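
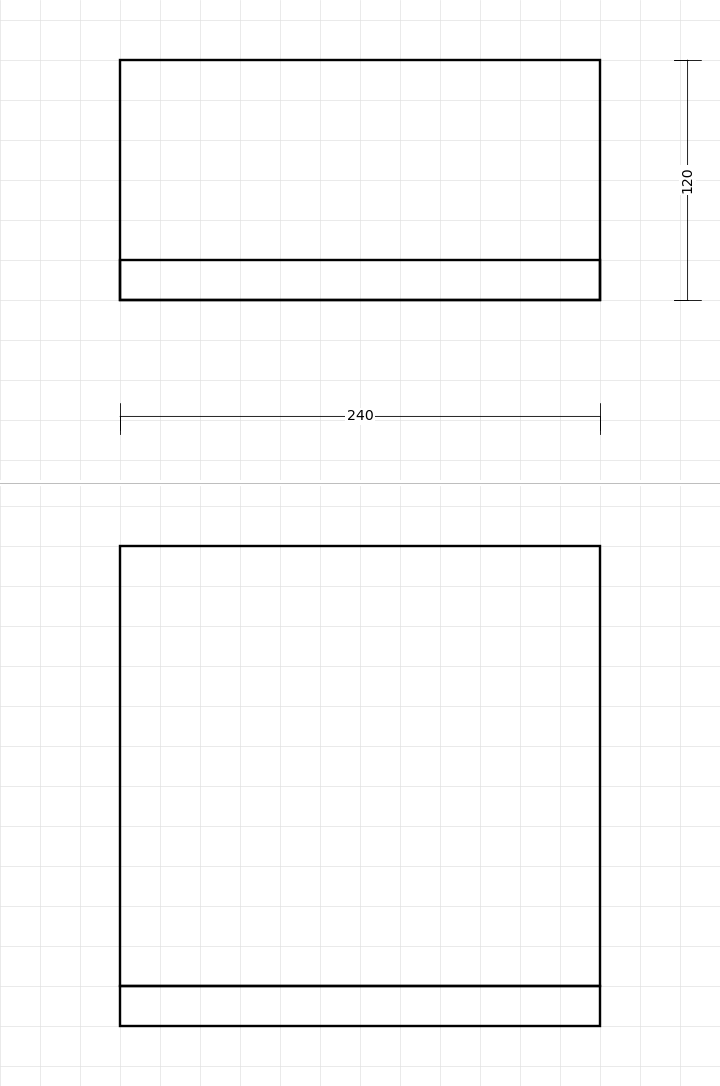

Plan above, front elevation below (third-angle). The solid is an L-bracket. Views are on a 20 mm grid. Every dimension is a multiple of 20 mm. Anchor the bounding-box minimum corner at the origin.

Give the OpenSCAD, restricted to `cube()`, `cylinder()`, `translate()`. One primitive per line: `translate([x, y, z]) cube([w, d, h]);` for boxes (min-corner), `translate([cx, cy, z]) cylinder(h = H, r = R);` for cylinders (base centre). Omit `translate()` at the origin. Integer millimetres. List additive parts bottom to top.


cube([240, 120, 20]);
translate([0, 0, 20]) cube([240, 20, 220]);


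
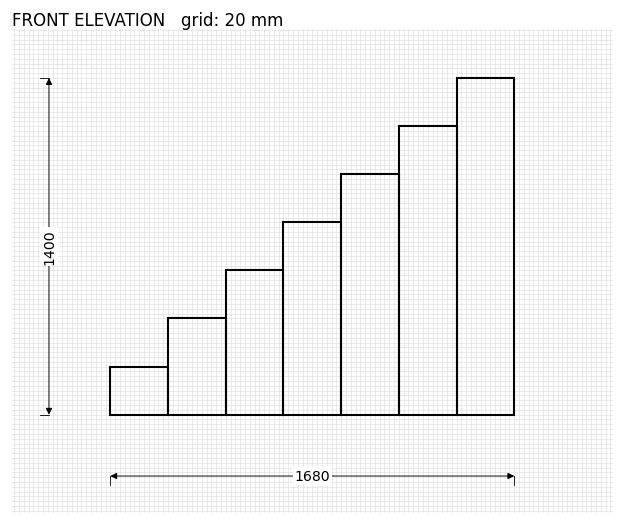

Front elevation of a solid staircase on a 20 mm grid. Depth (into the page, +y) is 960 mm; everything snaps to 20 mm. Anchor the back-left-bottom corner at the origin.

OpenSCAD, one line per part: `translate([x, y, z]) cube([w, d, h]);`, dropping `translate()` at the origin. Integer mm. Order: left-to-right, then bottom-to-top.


cube([240, 960, 200]);
translate([240, 0, 0]) cube([240, 960, 400]);
translate([480, 0, 0]) cube([240, 960, 600]);
translate([720, 0, 0]) cube([240, 960, 800]);
translate([960, 0, 0]) cube([240, 960, 1000]);
translate([1200, 0, 0]) cube([240, 960, 1200]);
translate([1440, 0, 0]) cube([240, 960, 1400]);


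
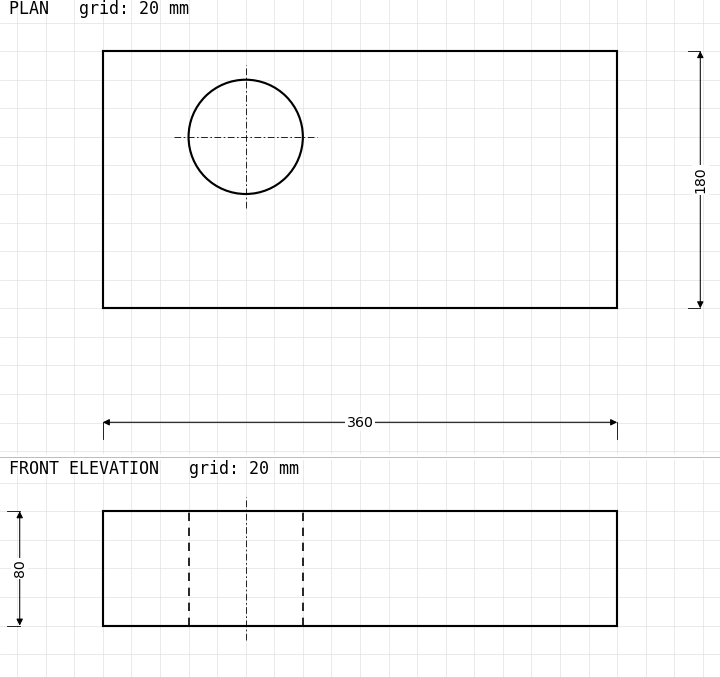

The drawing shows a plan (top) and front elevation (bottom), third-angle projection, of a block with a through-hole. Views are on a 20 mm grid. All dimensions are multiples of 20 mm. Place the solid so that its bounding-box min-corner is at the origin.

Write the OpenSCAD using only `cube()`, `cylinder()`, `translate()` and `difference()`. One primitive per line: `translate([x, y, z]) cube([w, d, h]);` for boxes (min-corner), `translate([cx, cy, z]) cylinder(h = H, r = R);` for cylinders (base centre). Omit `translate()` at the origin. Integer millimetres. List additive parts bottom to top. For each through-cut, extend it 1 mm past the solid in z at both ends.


difference() {
  cube([360, 180, 80]);
  translate([100, 120, -1]) cylinder(h = 82, r = 40);
}


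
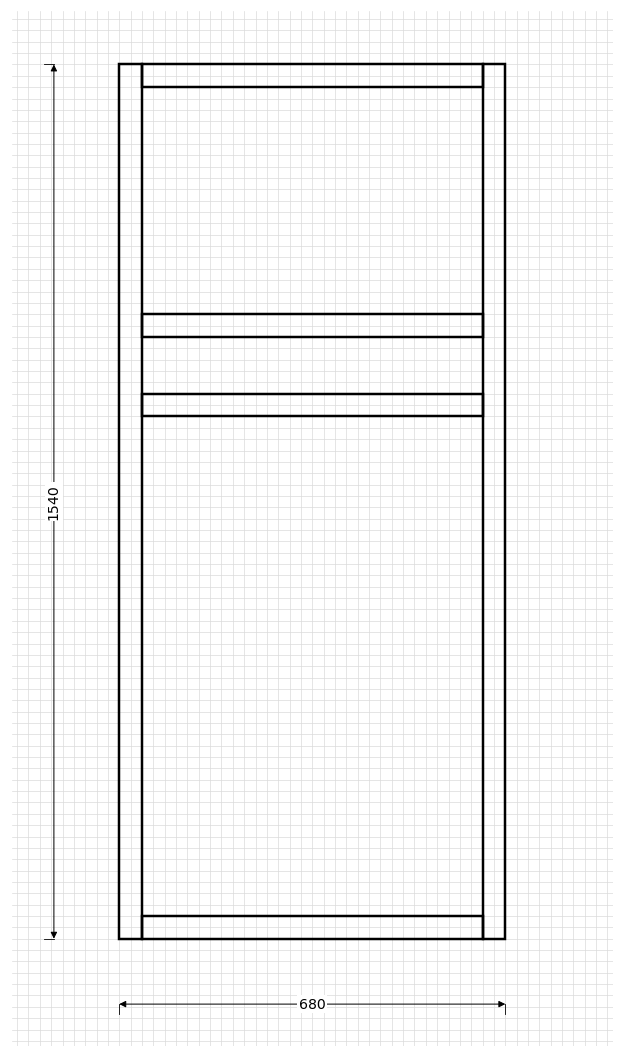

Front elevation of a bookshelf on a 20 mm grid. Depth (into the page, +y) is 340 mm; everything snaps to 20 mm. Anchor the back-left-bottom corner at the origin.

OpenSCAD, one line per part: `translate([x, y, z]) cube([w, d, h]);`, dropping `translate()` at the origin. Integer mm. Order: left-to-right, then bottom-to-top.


cube([40, 340, 1540]);
translate([40, 0, 0]) cube([600, 340, 40]);
translate([40, 0, 920]) cube([600, 340, 40]);
translate([40, 0, 1060]) cube([600, 340, 40]);
translate([40, 0, 1500]) cube([600, 340, 40]);
translate([640, 0, 0]) cube([40, 340, 1540]);


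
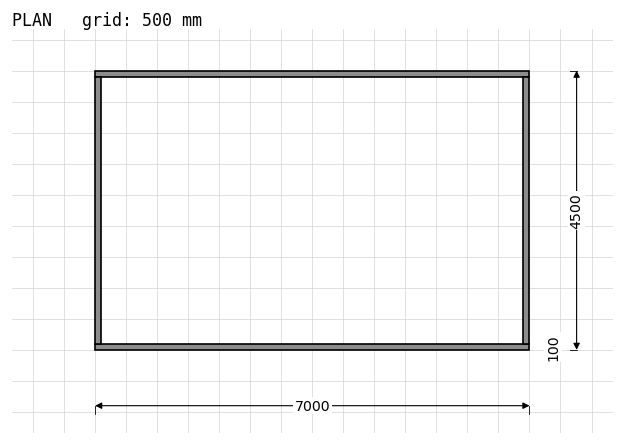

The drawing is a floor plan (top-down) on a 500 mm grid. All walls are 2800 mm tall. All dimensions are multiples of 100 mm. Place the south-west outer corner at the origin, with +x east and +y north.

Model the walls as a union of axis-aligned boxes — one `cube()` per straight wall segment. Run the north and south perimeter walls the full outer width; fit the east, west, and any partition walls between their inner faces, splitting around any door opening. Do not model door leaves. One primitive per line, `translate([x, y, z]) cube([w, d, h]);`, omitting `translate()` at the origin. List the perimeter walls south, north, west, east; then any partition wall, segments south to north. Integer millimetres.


cube([7000, 100, 2800]);
translate([0, 4400, 0]) cube([7000, 100, 2800]);
translate([0, 100, 0]) cube([100, 4300, 2800]);
translate([6900, 100, 0]) cube([100, 4300, 2800]);


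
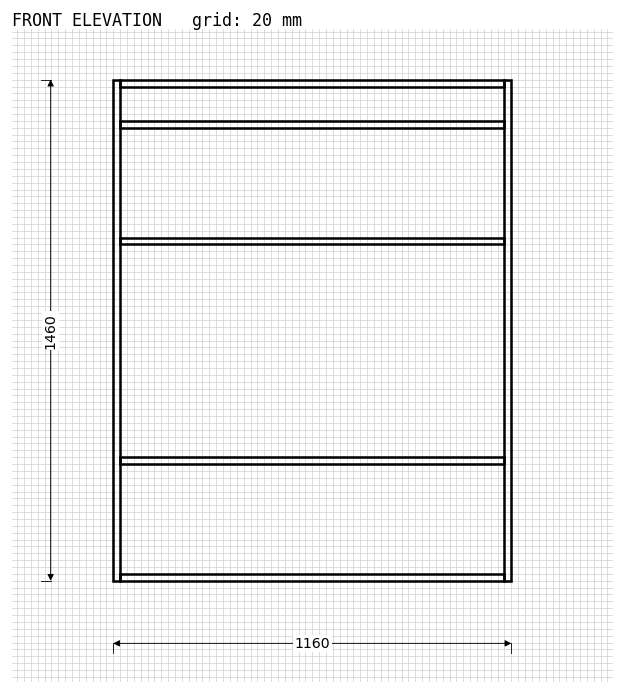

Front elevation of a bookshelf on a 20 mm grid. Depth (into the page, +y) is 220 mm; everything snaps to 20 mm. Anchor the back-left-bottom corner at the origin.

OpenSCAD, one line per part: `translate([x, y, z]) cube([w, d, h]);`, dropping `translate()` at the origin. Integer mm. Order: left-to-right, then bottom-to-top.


cube([20, 220, 1460]);
translate([20, 0, 0]) cube([1120, 220, 20]);
translate([20, 0, 340]) cube([1120, 220, 20]);
translate([20, 0, 980]) cube([1120, 220, 20]);
translate([20, 0, 1320]) cube([1120, 220, 20]);
translate([20, 0, 1440]) cube([1120, 220, 20]);
translate([1140, 0, 0]) cube([20, 220, 1460]);


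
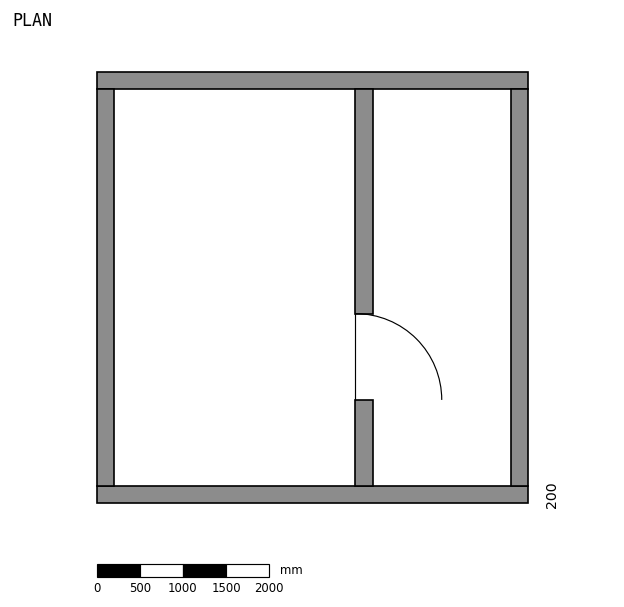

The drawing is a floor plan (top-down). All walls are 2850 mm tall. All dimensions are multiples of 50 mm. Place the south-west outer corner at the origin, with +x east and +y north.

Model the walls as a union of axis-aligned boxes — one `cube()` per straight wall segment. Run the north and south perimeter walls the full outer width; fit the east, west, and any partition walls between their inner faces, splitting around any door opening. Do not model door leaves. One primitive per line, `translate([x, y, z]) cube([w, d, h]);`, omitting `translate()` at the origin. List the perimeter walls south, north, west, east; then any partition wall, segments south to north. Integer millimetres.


cube([5000, 200, 2850]);
translate([0, 4800, 0]) cube([5000, 200, 2850]);
translate([0, 200, 0]) cube([200, 4600, 2850]);
translate([4800, 200, 0]) cube([200, 4600, 2850]);
translate([3000, 200, 0]) cube([200, 1000, 2850]);
translate([3000, 2200, 0]) cube([200, 2600, 2850]);


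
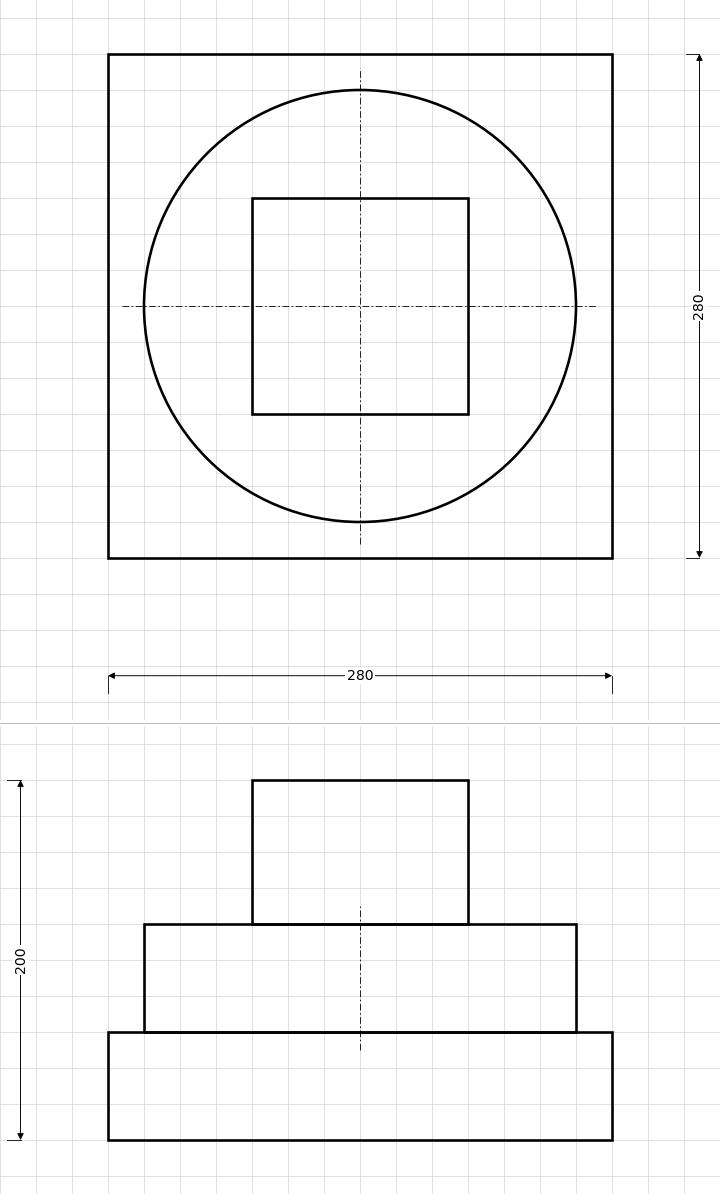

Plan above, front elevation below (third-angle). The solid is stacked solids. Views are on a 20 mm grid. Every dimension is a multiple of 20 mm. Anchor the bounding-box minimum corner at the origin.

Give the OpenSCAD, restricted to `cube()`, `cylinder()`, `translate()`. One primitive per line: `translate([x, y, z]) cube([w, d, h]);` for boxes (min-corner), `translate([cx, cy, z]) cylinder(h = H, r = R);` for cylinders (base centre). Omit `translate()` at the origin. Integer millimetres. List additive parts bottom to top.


cube([280, 280, 60]);
translate([140, 140, 60]) cylinder(h = 60, r = 120);
translate([80, 80, 120]) cube([120, 120, 80]);


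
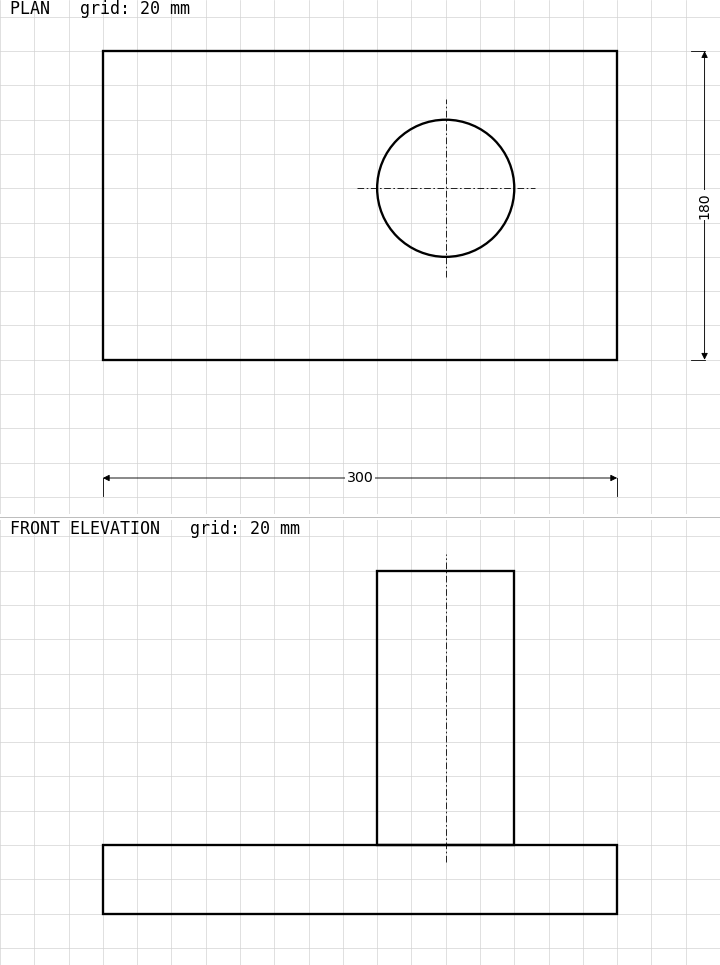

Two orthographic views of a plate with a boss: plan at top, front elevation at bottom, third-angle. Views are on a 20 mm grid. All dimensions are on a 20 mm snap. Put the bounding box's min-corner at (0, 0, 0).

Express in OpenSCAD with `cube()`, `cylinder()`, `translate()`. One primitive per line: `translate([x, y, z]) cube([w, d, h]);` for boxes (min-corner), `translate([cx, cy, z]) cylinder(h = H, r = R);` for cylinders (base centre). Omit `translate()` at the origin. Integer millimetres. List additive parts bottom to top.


cube([300, 180, 40]);
translate([200, 100, 40]) cylinder(h = 160, r = 40);


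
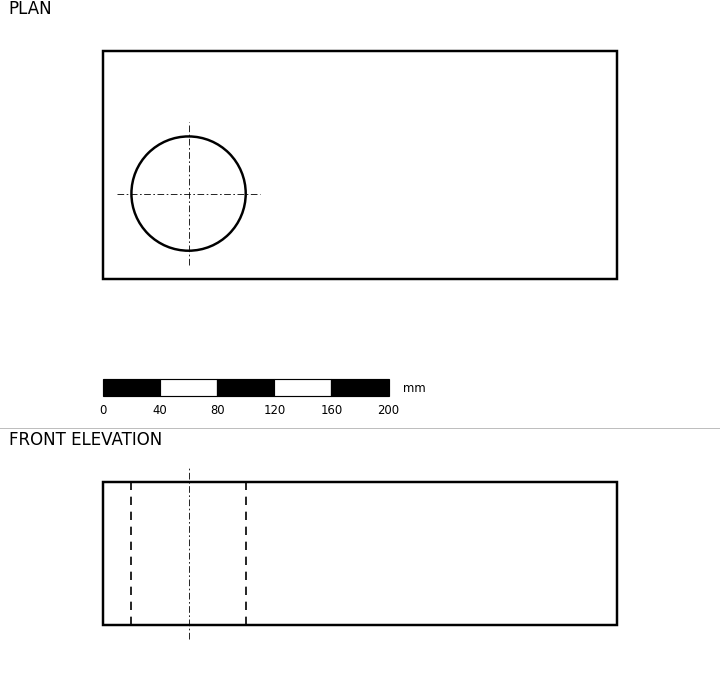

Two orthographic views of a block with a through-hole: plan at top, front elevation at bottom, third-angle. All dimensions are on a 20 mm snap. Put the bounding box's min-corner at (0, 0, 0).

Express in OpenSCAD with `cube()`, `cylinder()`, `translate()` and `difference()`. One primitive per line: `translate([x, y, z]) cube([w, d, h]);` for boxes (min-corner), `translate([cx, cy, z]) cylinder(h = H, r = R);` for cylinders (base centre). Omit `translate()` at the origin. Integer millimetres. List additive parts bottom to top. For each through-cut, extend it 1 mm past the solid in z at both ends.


difference() {
  cube([360, 160, 100]);
  translate([60, 60, -1]) cylinder(h = 102, r = 40);
}


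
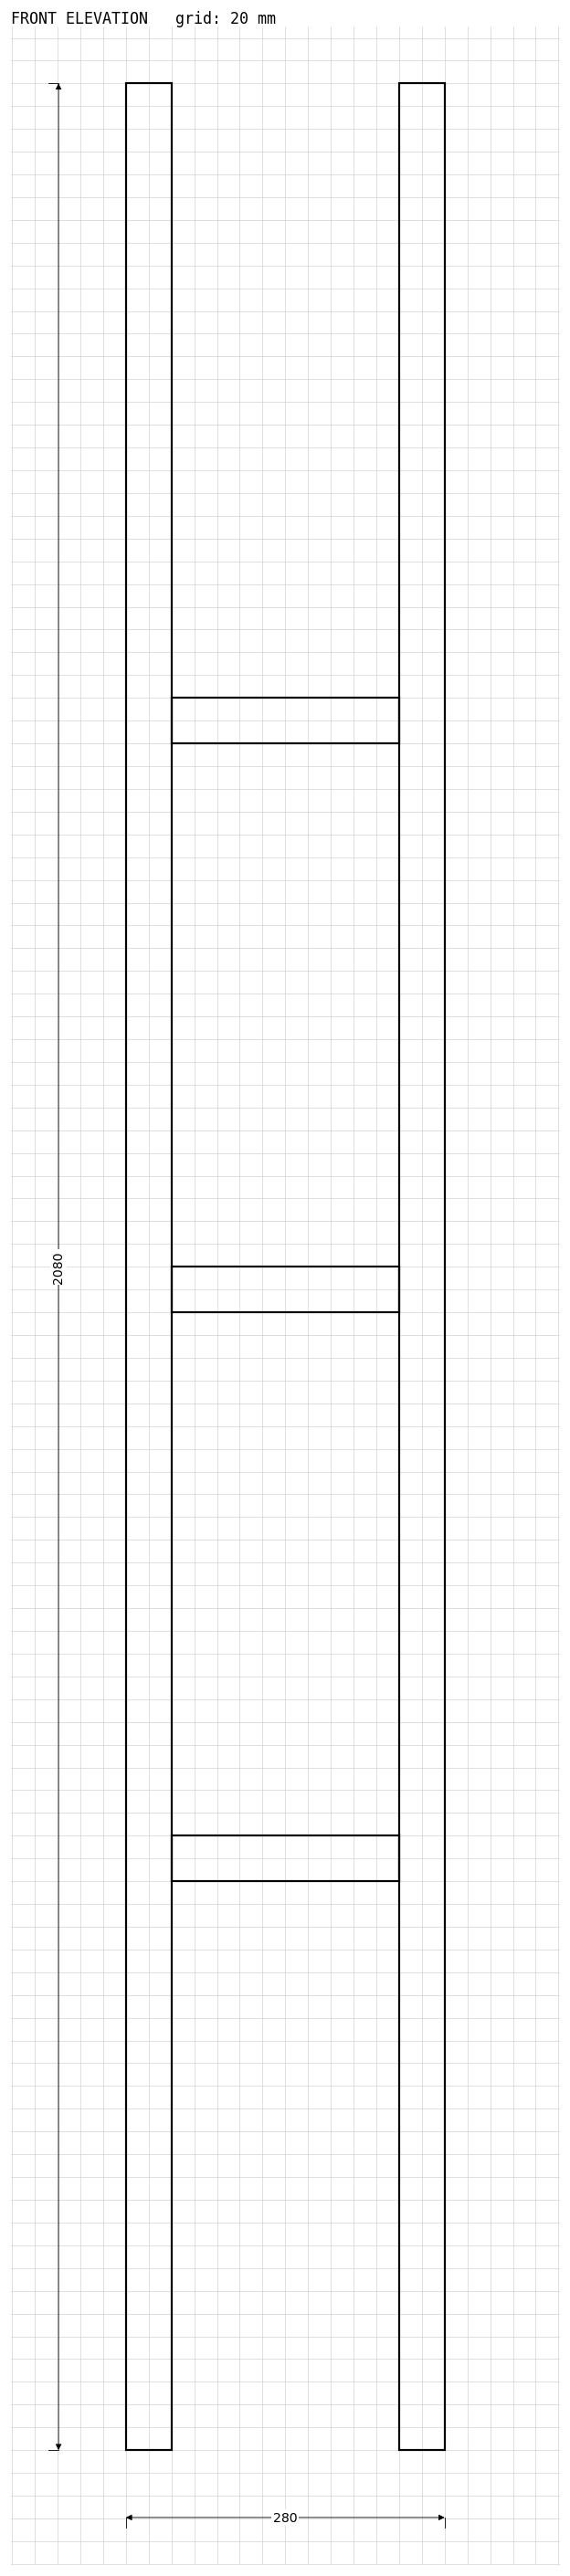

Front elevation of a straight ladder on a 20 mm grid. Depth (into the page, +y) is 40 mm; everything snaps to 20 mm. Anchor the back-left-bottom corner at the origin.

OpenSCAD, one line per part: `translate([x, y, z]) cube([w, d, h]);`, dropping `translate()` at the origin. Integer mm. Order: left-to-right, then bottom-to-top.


cube([40, 40, 2080]);
translate([40, 0, 500]) cube([200, 40, 40]);
translate([40, 0, 1000]) cube([200, 40, 40]);
translate([40, 0, 1500]) cube([200, 40, 40]);
translate([240, 0, 0]) cube([40, 40, 2080]);


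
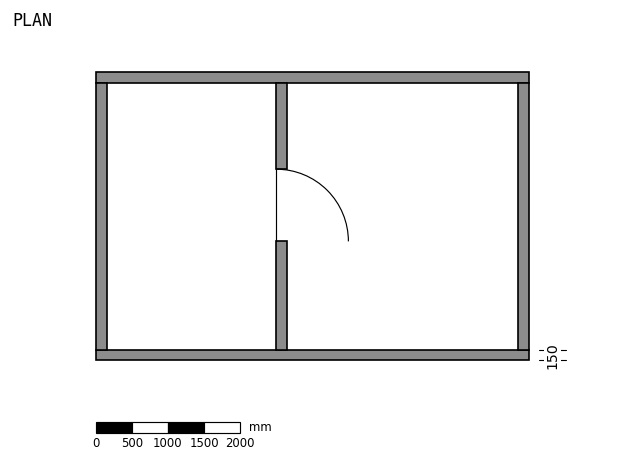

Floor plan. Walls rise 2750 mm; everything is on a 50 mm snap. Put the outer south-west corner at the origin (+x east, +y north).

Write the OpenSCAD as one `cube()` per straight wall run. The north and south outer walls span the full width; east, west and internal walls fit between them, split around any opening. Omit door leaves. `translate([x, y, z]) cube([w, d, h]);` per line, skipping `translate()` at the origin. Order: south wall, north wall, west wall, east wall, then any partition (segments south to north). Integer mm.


cube([6000, 150, 2750]);
translate([0, 3850, 0]) cube([6000, 150, 2750]);
translate([0, 150, 0]) cube([150, 3700, 2750]);
translate([5850, 150, 0]) cube([150, 3700, 2750]);
translate([2500, 150, 0]) cube([150, 1500, 2750]);
translate([2500, 2650, 0]) cube([150, 1200, 2750]);


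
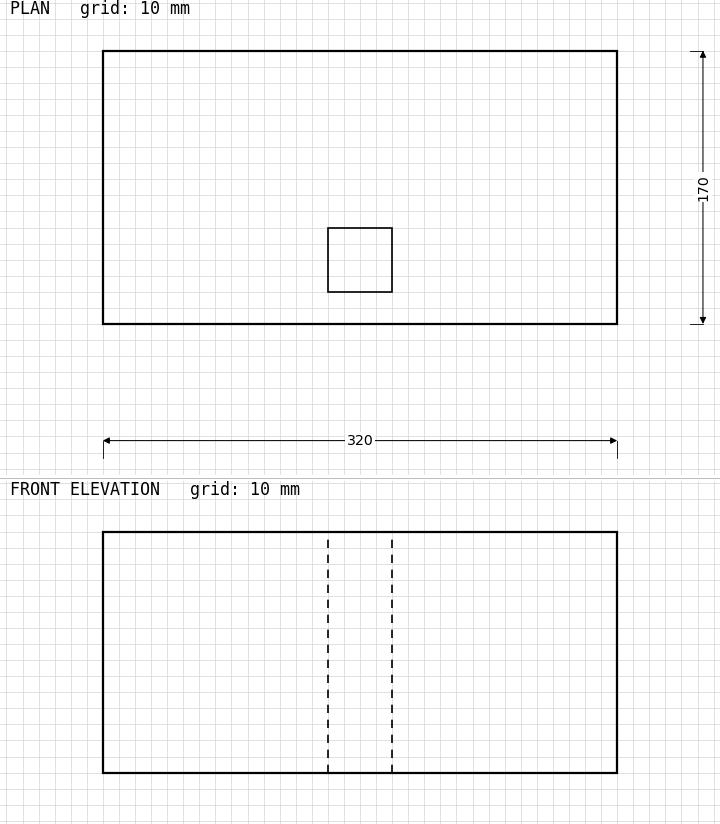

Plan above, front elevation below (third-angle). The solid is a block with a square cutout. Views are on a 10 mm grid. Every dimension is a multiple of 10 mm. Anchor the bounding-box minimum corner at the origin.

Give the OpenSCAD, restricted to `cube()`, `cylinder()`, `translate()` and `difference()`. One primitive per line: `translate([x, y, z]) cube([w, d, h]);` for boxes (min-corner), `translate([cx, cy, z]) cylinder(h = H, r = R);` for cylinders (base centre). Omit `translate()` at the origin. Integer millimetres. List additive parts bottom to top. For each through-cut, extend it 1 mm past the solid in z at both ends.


difference() {
  cube([320, 170, 150]);
  translate([140, 20, -1]) cube([40, 40, 152]);
}


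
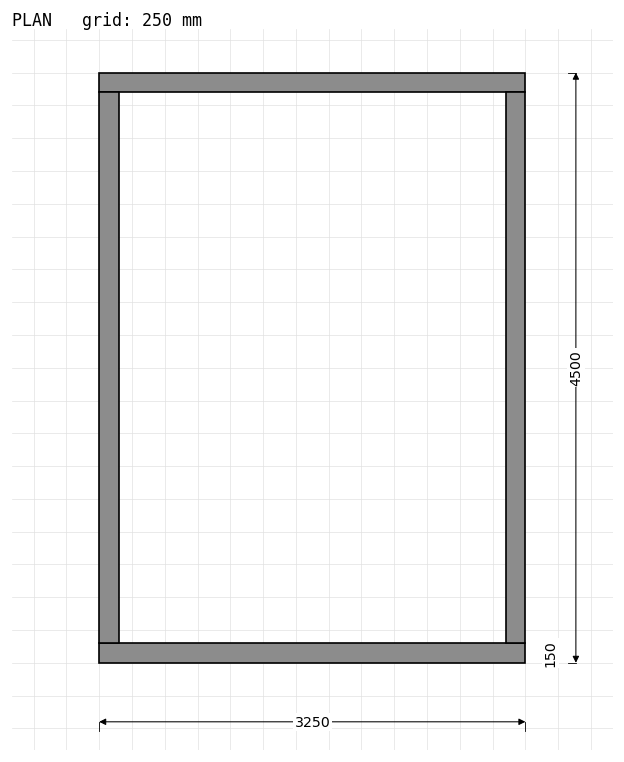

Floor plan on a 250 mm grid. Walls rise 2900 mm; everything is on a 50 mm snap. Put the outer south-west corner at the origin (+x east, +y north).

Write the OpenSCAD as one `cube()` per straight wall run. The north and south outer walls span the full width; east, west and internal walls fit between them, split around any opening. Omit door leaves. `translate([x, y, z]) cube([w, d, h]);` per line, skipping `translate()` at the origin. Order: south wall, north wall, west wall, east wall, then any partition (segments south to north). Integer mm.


cube([3250, 150, 2900]);
translate([0, 4350, 0]) cube([3250, 150, 2900]);
translate([0, 150, 0]) cube([150, 4200, 2900]);
translate([3100, 150, 0]) cube([150, 4200, 2900]);


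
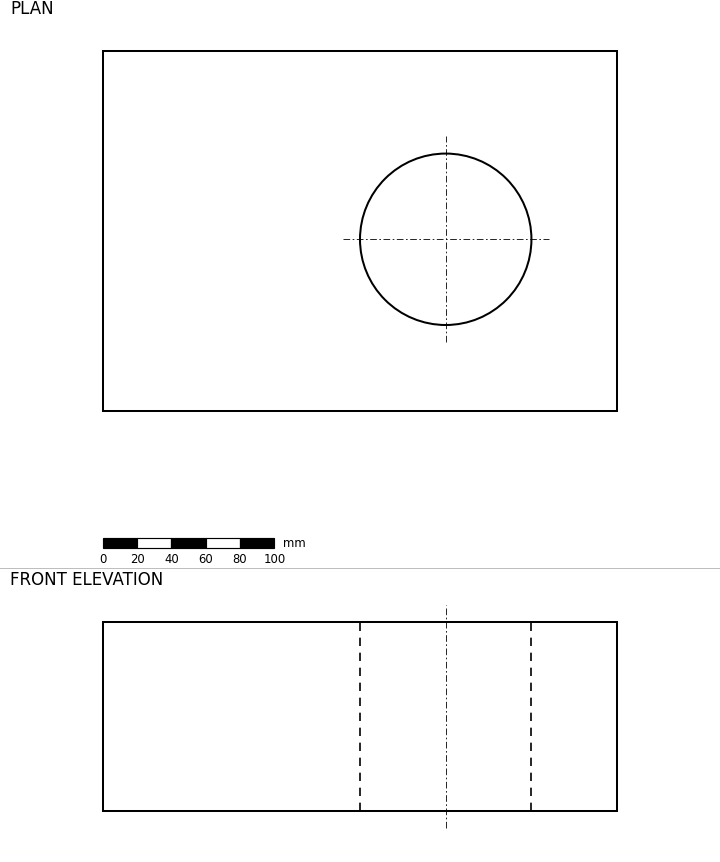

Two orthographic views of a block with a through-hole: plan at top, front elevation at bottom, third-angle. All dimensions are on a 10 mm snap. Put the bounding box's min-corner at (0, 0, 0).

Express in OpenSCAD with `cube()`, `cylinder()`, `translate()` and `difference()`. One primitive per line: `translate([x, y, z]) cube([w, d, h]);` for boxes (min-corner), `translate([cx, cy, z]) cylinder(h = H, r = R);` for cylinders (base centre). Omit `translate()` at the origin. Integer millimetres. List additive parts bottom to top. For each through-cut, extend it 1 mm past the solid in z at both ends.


difference() {
  cube([300, 210, 110]);
  translate([200, 100, -1]) cylinder(h = 112, r = 50);
}


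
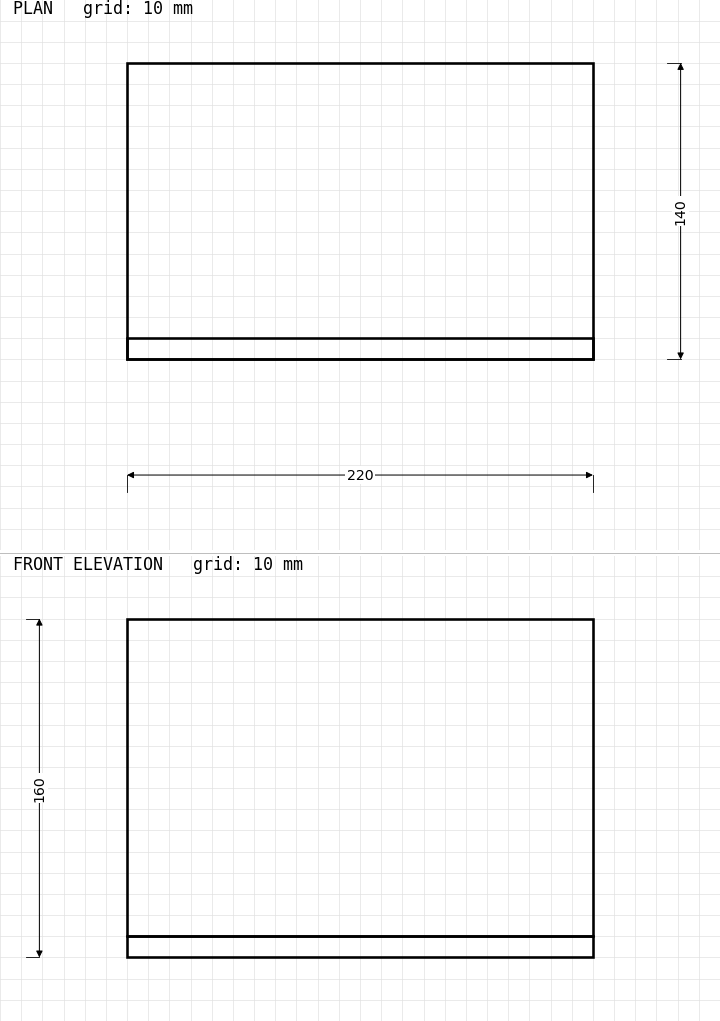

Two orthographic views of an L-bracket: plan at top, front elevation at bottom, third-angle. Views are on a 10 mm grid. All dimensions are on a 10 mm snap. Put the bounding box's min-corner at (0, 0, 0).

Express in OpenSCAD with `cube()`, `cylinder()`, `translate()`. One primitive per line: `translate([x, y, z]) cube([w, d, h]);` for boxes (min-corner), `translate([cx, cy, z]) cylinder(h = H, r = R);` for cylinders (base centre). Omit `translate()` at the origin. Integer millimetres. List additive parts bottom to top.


cube([220, 140, 10]);
translate([0, 0, 10]) cube([220, 10, 150]);


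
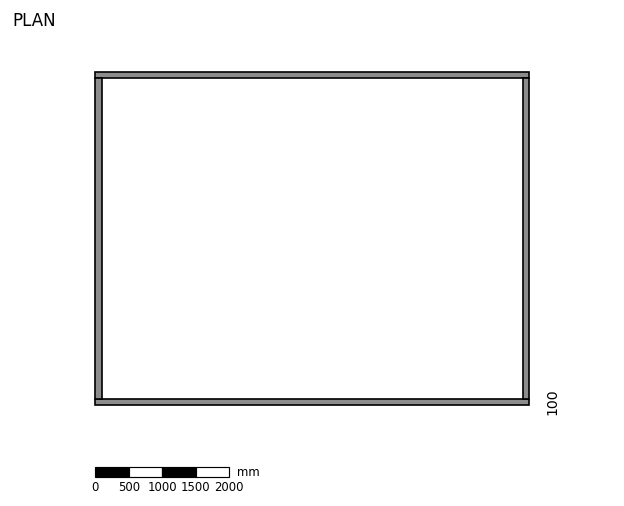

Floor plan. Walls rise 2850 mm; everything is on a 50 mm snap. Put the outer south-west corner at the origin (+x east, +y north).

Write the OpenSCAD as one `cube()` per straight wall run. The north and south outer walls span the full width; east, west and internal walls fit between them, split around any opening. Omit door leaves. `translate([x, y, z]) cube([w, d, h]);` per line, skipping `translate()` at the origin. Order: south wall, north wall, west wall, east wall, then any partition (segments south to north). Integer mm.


cube([6500, 100, 2850]);
translate([0, 4900, 0]) cube([6500, 100, 2850]);
translate([0, 100, 0]) cube([100, 4800, 2850]);
translate([6400, 100, 0]) cube([100, 4800, 2850]);


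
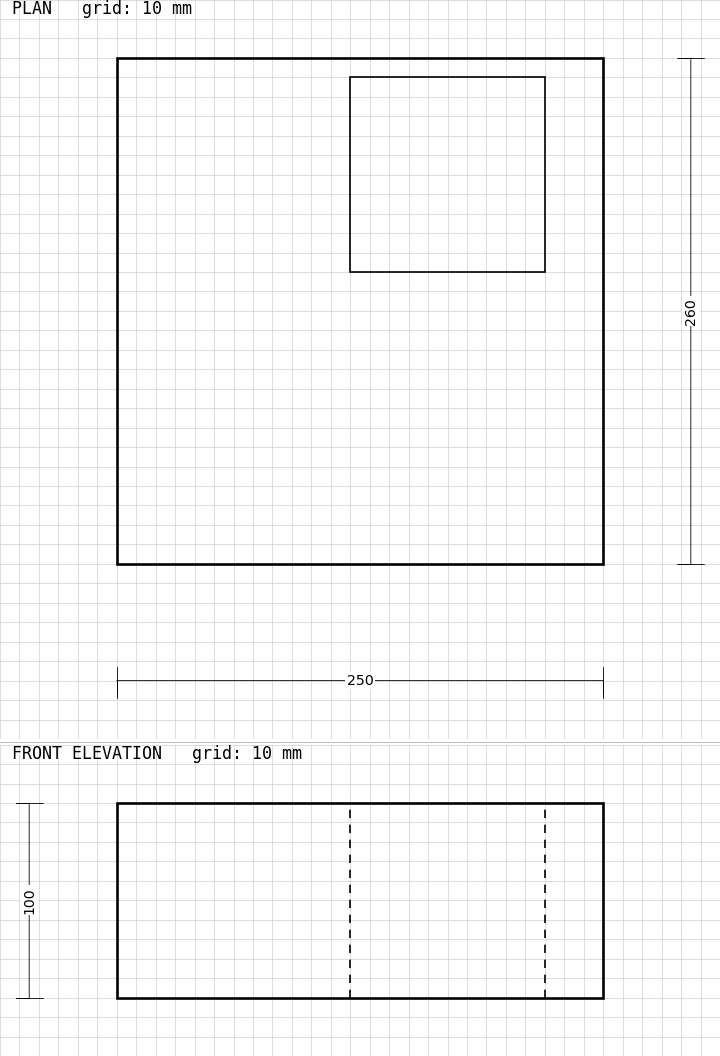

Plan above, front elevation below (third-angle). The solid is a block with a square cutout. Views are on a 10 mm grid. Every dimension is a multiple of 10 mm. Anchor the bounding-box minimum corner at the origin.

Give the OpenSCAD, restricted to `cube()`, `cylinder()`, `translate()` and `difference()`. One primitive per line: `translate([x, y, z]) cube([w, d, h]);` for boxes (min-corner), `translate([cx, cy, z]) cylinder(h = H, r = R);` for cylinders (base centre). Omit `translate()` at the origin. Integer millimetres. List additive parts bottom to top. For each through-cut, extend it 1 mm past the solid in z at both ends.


difference() {
  cube([250, 260, 100]);
  translate([120, 150, -1]) cube([100, 100, 102]);
}


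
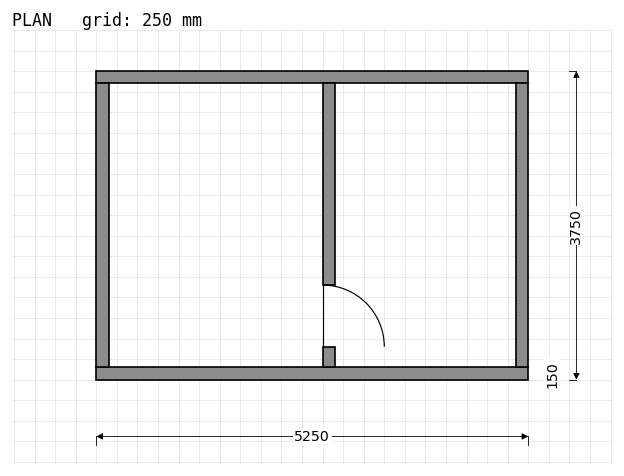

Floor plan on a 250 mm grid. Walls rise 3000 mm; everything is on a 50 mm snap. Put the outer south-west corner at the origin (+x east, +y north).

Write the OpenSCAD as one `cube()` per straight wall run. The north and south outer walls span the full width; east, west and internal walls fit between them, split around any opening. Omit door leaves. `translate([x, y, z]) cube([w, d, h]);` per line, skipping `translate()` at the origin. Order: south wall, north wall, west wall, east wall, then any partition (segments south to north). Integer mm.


cube([5250, 150, 3000]);
translate([0, 3600, 0]) cube([5250, 150, 3000]);
translate([0, 150, 0]) cube([150, 3450, 3000]);
translate([5100, 150, 0]) cube([150, 3450, 3000]);
translate([2750, 150, 0]) cube([150, 250, 3000]);
translate([2750, 1150, 0]) cube([150, 2450, 3000]);


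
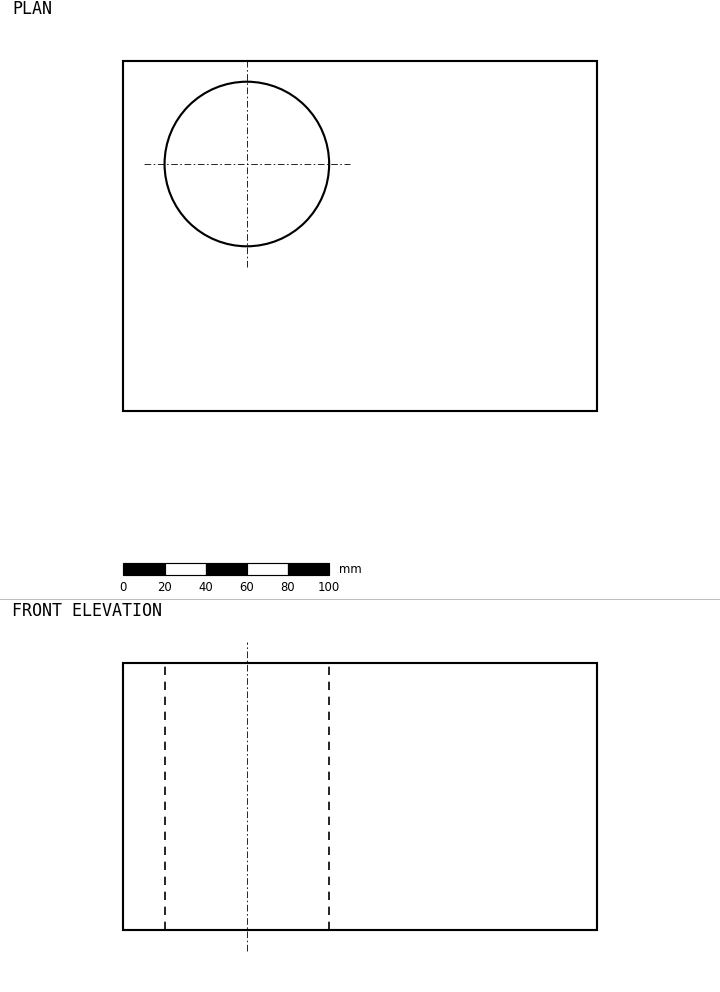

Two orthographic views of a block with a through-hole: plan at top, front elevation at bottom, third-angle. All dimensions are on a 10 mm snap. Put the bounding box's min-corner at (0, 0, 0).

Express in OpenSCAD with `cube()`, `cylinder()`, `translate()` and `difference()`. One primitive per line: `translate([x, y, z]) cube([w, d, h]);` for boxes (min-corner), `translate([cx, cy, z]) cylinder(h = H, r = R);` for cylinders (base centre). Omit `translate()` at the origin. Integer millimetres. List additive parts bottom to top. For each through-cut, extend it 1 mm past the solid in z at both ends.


difference() {
  cube([230, 170, 130]);
  translate([60, 120, -1]) cylinder(h = 132, r = 40);
}


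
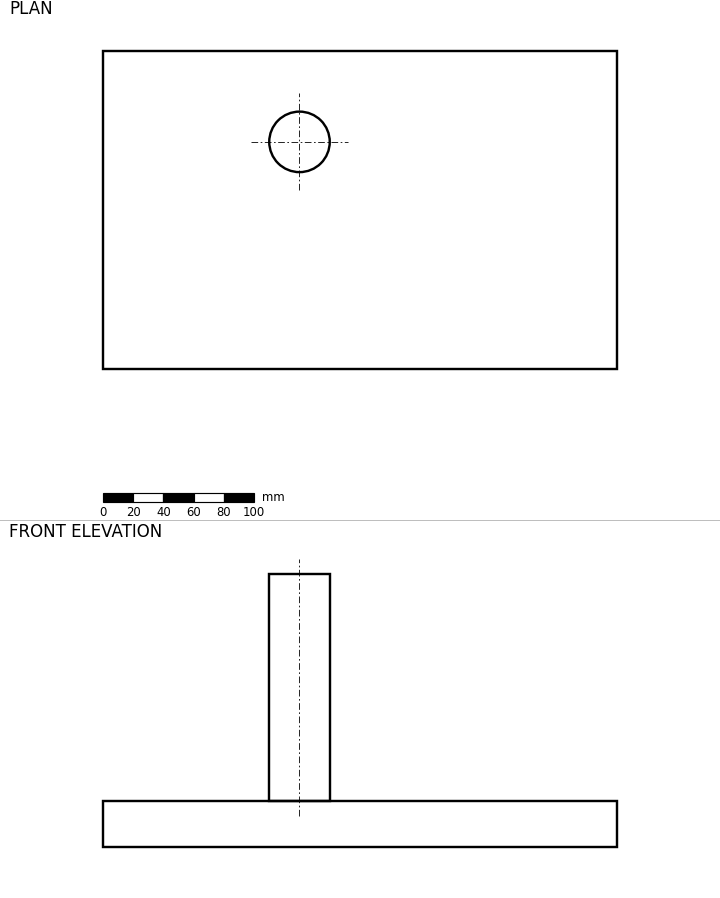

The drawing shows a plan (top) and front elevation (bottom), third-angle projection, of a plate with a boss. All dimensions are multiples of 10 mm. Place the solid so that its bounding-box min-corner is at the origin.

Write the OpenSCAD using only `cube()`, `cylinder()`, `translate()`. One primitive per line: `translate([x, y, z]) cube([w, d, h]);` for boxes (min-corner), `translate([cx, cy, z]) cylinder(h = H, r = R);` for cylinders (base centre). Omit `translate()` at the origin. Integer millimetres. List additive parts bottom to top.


cube([340, 210, 30]);
translate([130, 150, 30]) cylinder(h = 150, r = 20);


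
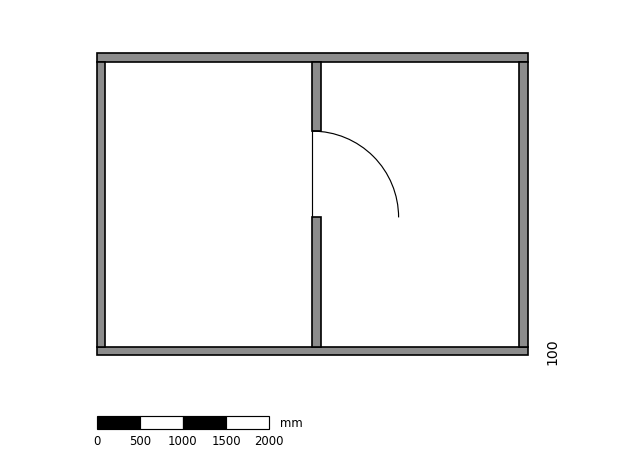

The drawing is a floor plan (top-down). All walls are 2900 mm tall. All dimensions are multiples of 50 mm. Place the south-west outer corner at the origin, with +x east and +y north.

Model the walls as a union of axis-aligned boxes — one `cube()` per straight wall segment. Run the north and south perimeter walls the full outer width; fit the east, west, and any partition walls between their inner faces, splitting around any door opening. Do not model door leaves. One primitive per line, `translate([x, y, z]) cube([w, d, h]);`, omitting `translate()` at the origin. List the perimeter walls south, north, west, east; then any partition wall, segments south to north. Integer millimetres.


cube([5000, 100, 2900]);
translate([0, 3400, 0]) cube([5000, 100, 2900]);
translate([0, 100, 0]) cube([100, 3300, 2900]);
translate([4900, 100, 0]) cube([100, 3300, 2900]);
translate([2500, 100, 0]) cube([100, 1500, 2900]);
translate([2500, 2600, 0]) cube([100, 800, 2900]);


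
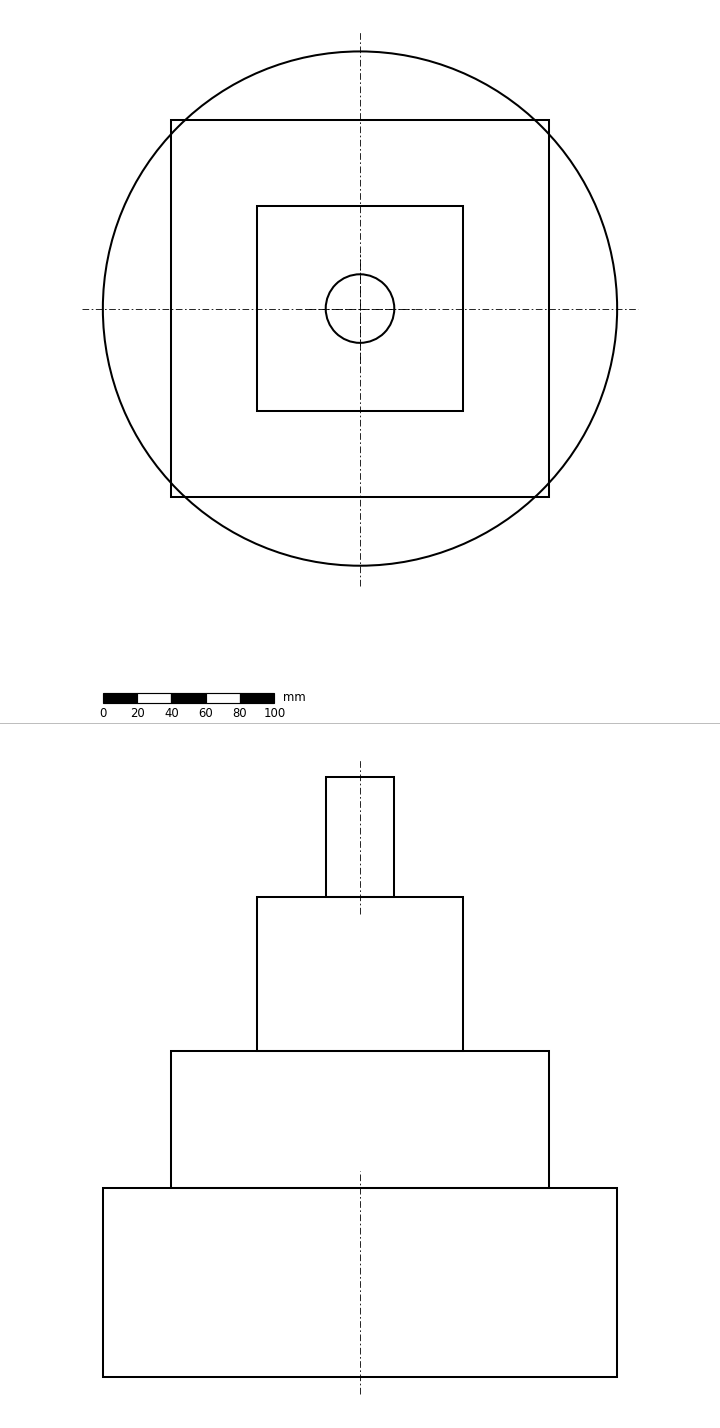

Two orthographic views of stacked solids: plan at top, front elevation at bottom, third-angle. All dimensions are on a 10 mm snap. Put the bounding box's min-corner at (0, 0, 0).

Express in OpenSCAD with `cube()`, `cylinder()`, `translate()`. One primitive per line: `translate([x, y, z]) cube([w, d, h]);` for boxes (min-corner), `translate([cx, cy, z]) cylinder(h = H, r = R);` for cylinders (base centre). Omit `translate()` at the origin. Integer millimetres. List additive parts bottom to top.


translate([150, 150, 0]) cylinder(h = 110, r = 150);
translate([40, 40, 110]) cube([220, 220, 80]);
translate([90, 90, 190]) cube([120, 120, 90]);
translate([150, 150, 280]) cylinder(h = 70, r = 20);


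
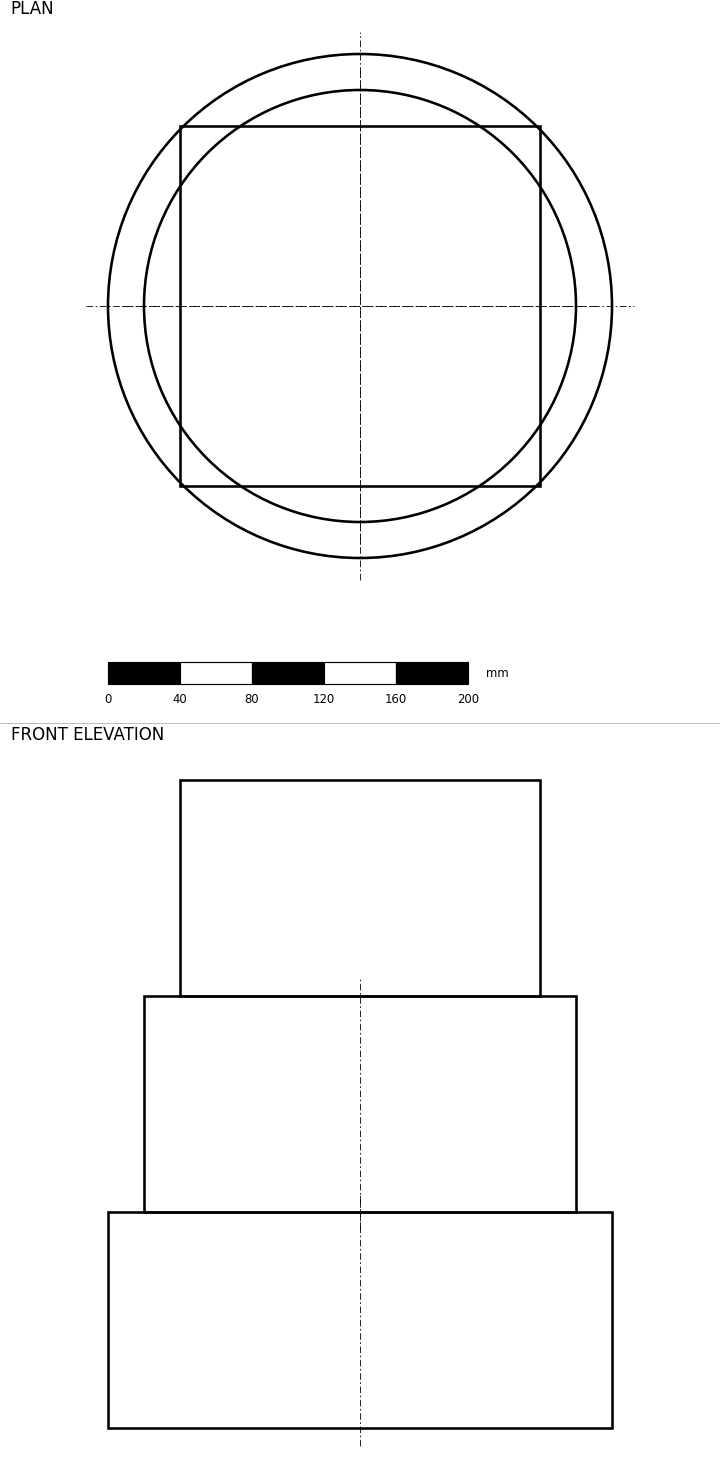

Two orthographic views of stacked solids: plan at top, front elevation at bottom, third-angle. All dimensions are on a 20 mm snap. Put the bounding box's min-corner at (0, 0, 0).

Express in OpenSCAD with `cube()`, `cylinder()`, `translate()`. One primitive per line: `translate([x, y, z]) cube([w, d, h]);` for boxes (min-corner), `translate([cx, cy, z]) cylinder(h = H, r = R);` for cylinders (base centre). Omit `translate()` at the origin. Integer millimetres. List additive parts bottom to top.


translate([140, 140, 0]) cylinder(h = 120, r = 140);
translate([140, 140, 120]) cylinder(h = 120, r = 120);
translate([40, 40, 240]) cube([200, 200, 120]);


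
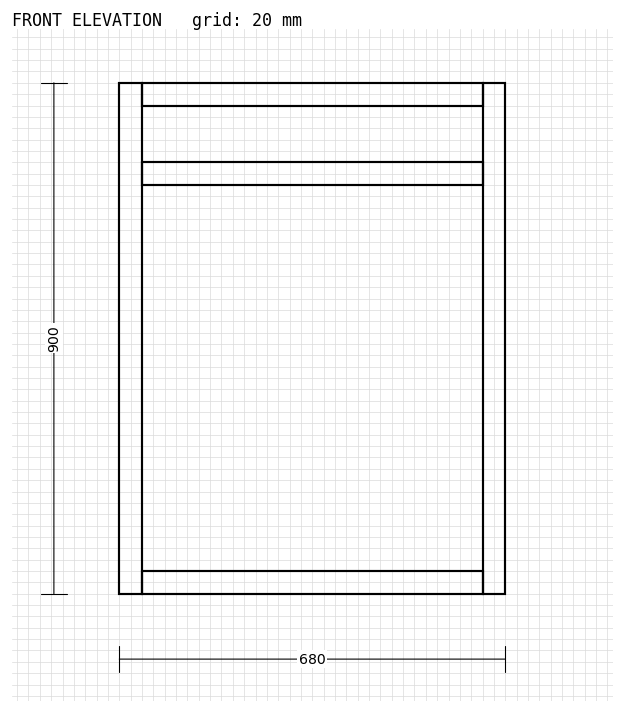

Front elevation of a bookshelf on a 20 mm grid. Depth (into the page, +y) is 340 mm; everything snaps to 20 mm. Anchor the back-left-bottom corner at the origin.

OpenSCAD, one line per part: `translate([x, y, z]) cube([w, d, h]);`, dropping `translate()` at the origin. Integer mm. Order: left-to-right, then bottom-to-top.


cube([40, 340, 900]);
translate([40, 0, 0]) cube([600, 340, 40]);
translate([40, 0, 720]) cube([600, 340, 40]);
translate([40, 0, 860]) cube([600, 340, 40]);
translate([640, 0, 0]) cube([40, 340, 900]);


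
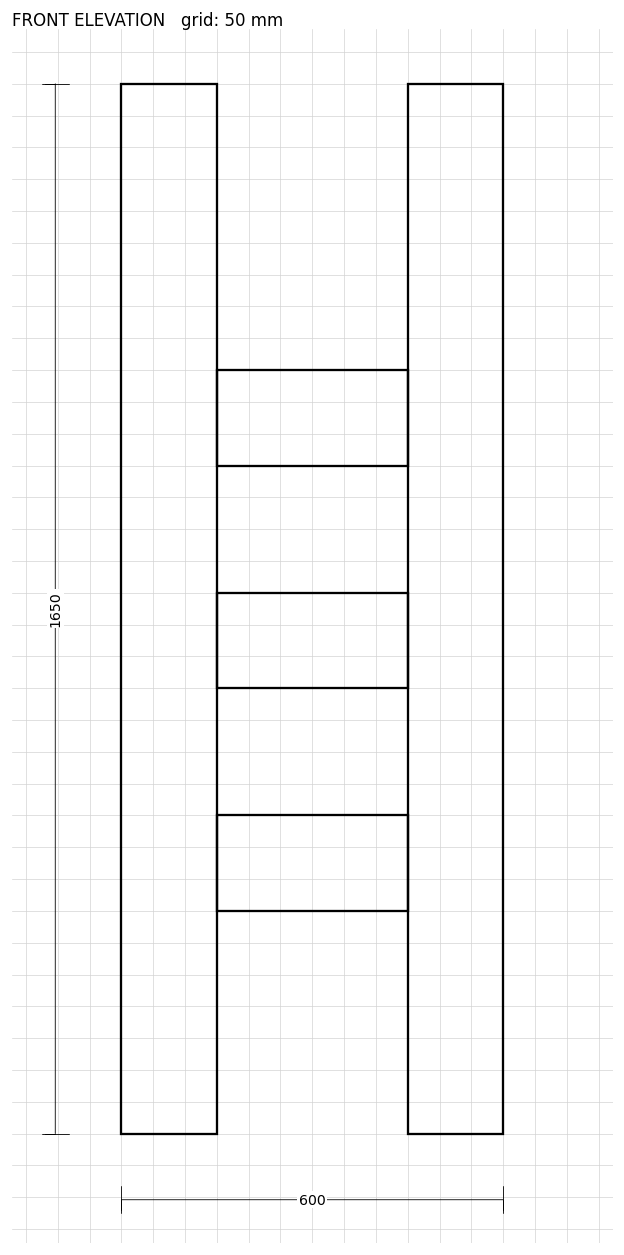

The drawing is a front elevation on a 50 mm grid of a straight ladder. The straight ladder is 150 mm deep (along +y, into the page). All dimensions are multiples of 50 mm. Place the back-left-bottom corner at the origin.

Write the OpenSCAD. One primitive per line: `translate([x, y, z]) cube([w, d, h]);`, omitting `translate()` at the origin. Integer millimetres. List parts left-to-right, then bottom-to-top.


cube([150, 150, 1650]);
translate([150, 0, 350]) cube([300, 150, 150]);
translate([150, 0, 700]) cube([300, 150, 150]);
translate([150, 0, 1050]) cube([300, 150, 150]);
translate([450, 0, 0]) cube([150, 150, 1650]);


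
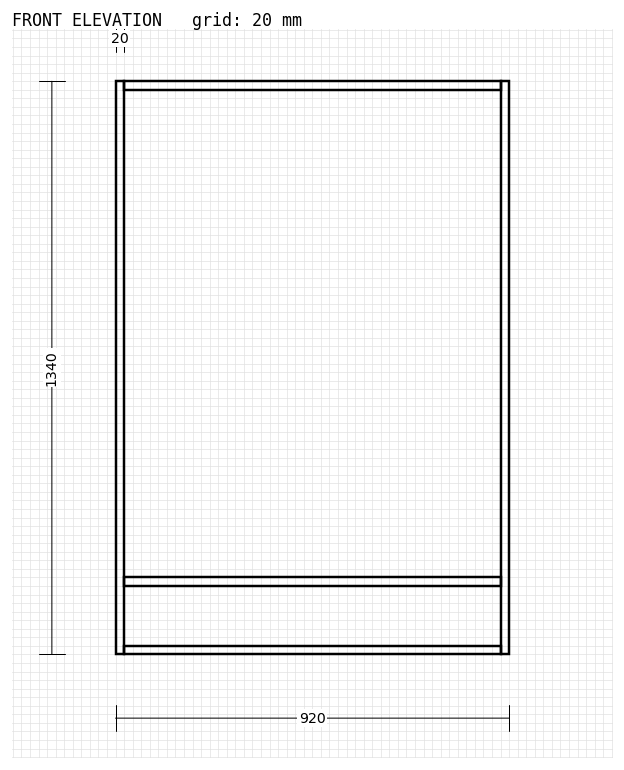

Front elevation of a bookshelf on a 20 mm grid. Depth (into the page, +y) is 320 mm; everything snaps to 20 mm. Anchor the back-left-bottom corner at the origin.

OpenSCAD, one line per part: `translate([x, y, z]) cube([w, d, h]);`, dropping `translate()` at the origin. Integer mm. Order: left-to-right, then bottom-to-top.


cube([20, 320, 1340]);
translate([20, 0, 0]) cube([880, 320, 20]);
translate([20, 0, 160]) cube([880, 320, 20]);
translate([20, 0, 1320]) cube([880, 320, 20]);
translate([900, 0, 0]) cube([20, 320, 1340]);


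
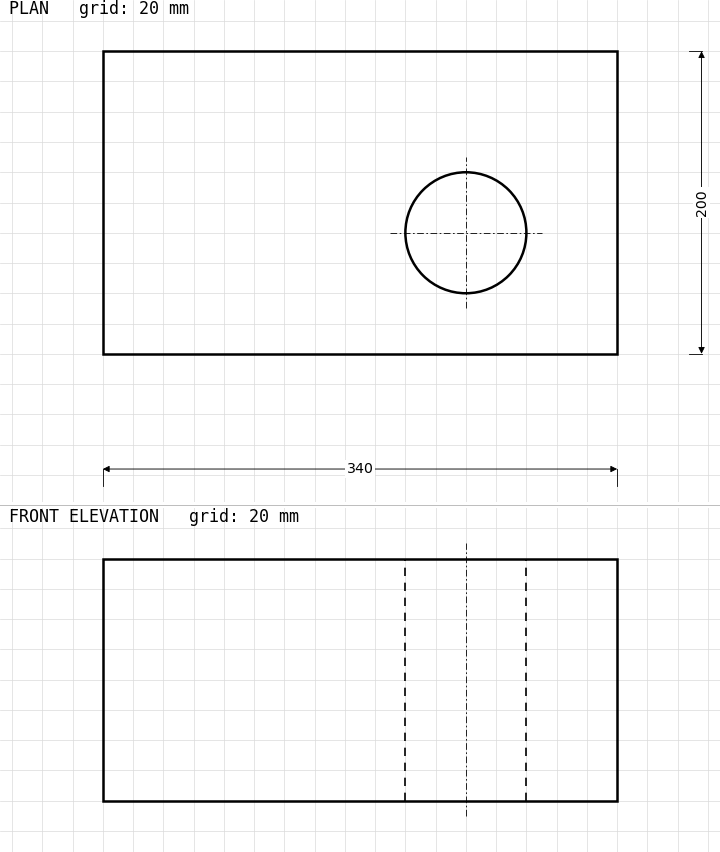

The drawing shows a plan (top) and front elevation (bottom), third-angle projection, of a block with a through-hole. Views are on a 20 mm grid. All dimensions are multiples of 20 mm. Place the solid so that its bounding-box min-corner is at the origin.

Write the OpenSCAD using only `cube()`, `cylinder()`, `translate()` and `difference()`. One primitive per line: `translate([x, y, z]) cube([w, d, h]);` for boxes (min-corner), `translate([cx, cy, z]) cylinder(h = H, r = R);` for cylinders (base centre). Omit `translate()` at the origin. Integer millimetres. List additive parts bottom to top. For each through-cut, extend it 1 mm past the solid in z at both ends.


difference() {
  cube([340, 200, 160]);
  translate([240, 80, -1]) cylinder(h = 162, r = 40);
}


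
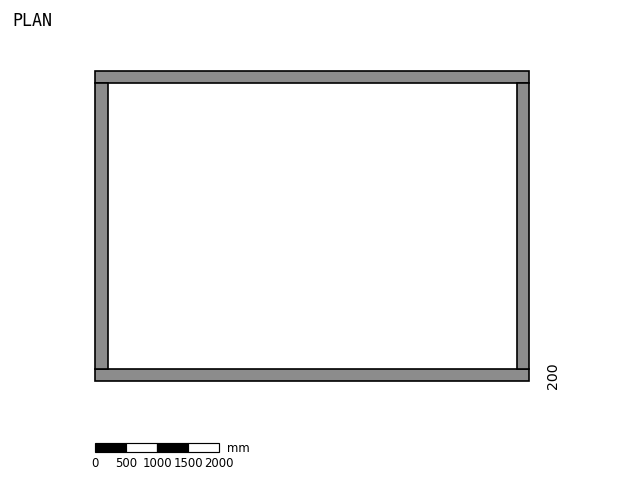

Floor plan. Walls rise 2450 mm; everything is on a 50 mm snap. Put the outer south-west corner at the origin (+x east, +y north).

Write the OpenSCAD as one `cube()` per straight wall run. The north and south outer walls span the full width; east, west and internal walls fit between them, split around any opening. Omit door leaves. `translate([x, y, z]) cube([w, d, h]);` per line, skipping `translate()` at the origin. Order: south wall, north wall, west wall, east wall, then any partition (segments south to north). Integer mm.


cube([7000, 200, 2450]);
translate([0, 4800, 0]) cube([7000, 200, 2450]);
translate([0, 200, 0]) cube([200, 4600, 2450]);
translate([6800, 200, 0]) cube([200, 4600, 2450]);


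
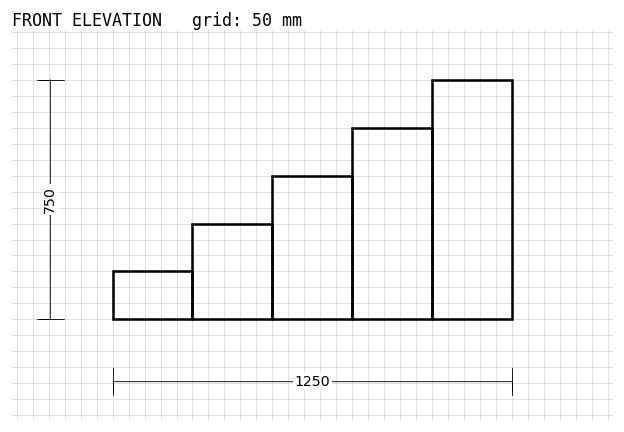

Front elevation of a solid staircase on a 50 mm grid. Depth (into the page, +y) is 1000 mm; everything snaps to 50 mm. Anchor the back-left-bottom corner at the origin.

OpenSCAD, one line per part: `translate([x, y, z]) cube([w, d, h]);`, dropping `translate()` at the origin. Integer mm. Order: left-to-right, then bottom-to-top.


cube([250, 1000, 150]);
translate([250, 0, 0]) cube([250, 1000, 300]);
translate([500, 0, 0]) cube([250, 1000, 450]);
translate([750, 0, 0]) cube([250, 1000, 600]);
translate([1000, 0, 0]) cube([250, 1000, 750]);


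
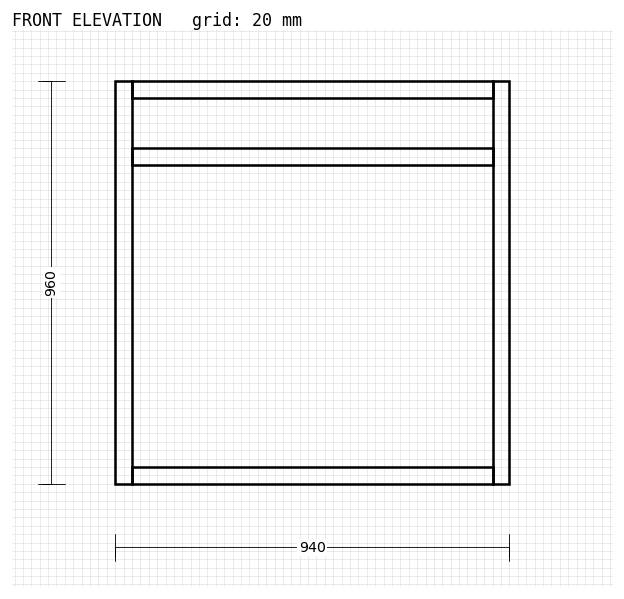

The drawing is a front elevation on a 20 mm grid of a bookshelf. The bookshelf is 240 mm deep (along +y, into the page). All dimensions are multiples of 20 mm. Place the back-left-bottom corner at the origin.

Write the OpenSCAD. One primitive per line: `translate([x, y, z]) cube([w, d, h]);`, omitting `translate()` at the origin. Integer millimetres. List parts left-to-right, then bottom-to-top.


cube([40, 240, 960]);
translate([40, 0, 0]) cube([860, 240, 40]);
translate([40, 0, 760]) cube([860, 240, 40]);
translate([40, 0, 920]) cube([860, 240, 40]);
translate([900, 0, 0]) cube([40, 240, 960]);


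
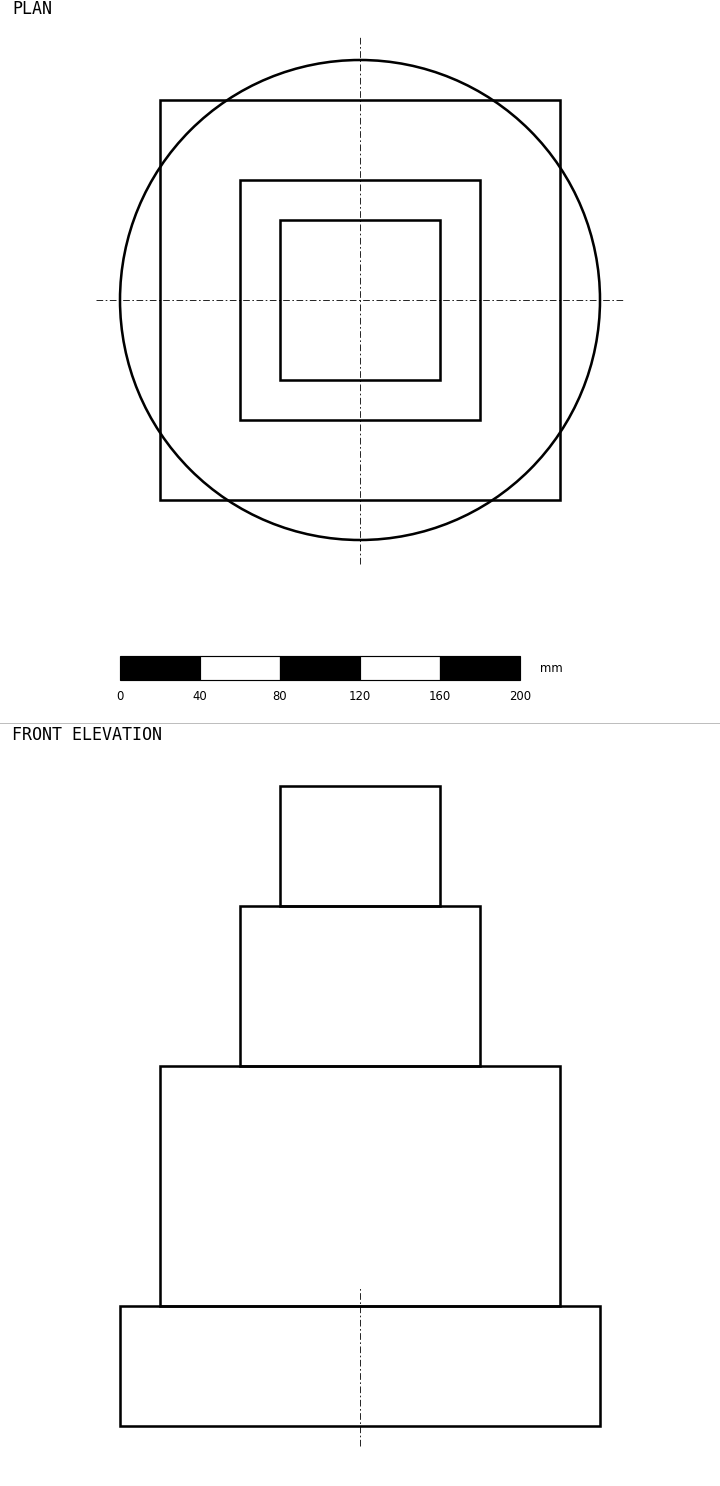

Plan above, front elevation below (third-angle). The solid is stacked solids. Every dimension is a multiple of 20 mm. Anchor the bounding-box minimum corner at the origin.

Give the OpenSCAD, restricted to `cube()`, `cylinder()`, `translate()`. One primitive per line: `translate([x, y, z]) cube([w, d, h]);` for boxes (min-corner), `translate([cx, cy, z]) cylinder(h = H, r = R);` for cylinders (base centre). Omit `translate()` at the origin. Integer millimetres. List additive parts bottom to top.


translate([120, 120, 0]) cylinder(h = 60, r = 120);
translate([20, 20, 60]) cube([200, 200, 120]);
translate([60, 60, 180]) cube([120, 120, 80]);
translate([80, 80, 260]) cube([80, 80, 60]);


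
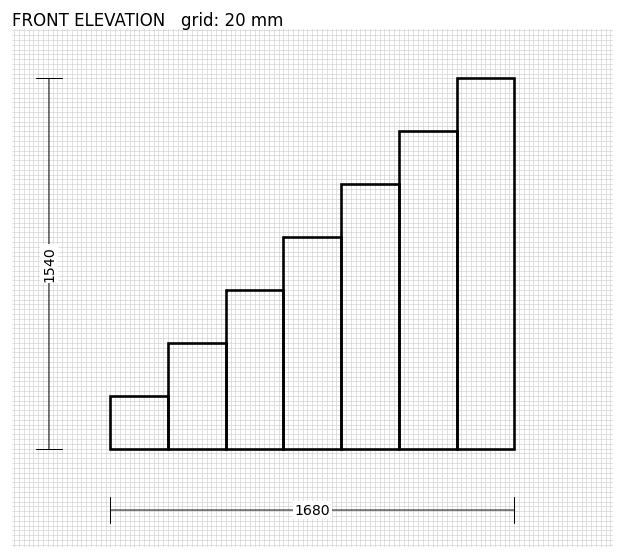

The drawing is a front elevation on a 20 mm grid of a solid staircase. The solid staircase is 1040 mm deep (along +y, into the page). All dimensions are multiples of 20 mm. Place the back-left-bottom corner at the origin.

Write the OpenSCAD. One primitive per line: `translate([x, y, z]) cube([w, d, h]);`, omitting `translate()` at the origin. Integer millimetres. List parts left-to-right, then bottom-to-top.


cube([240, 1040, 220]);
translate([240, 0, 0]) cube([240, 1040, 440]);
translate([480, 0, 0]) cube([240, 1040, 660]);
translate([720, 0, 0]) cube([240, 1040, 880]);
translate([960, 0, 0]) cube([240, 1040, 1100]);
translate([1200, 0, 0]) cube([240, 1040, 1320]);
translate([1440, 0, 0]) cube([240, 1040, 1540]);


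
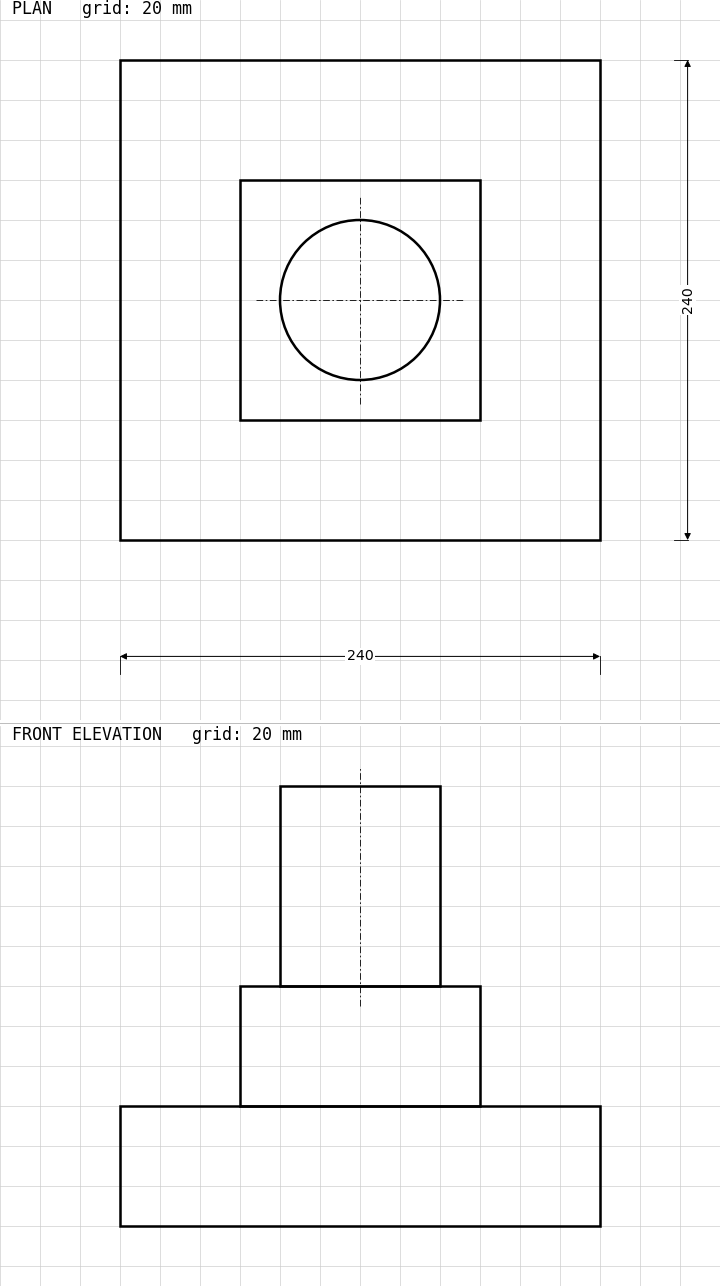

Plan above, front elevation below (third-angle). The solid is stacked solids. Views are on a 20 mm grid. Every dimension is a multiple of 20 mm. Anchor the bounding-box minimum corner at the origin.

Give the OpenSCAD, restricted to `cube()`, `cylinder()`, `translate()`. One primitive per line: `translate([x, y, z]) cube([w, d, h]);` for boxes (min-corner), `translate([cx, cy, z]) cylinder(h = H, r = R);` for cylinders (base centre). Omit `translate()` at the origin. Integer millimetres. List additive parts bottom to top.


cube([240, 240, 60]);
translate([60, 60, 60]) cube([120, 120, 60]);
translate([120, 120, 120]) cylinder(h = 100, r = 40);


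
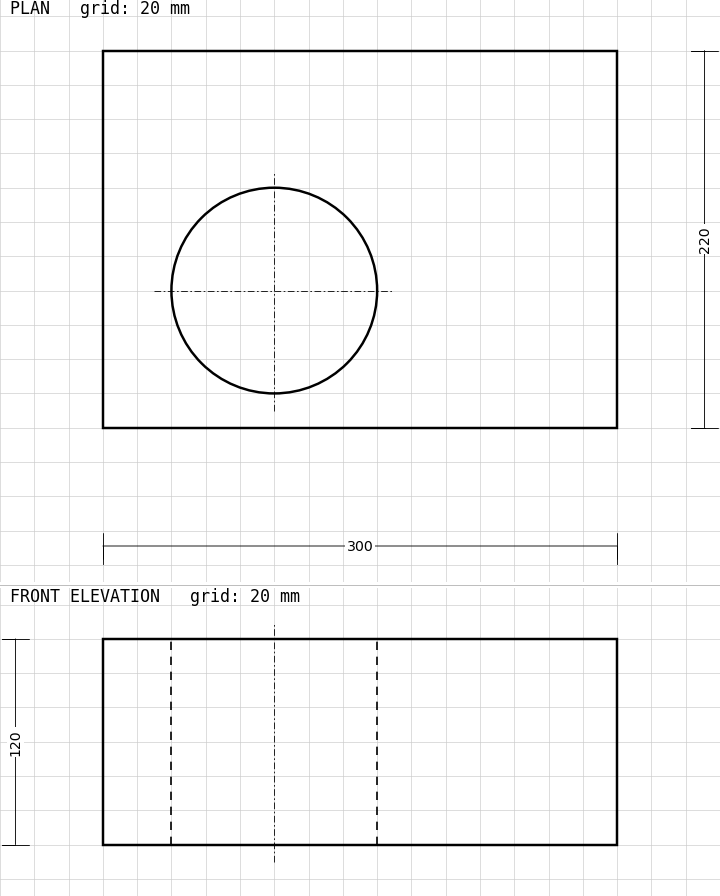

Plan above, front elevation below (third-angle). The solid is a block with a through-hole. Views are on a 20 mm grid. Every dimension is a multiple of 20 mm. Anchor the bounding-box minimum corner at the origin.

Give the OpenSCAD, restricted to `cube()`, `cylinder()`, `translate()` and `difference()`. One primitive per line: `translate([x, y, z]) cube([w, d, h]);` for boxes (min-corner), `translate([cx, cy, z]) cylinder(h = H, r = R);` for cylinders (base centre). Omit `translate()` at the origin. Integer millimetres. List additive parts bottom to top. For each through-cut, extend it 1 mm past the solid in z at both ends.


difference() {
  cube([300, 220, 120]);
  translate([100, 80, -1]) cylinder(h = 122, r = 60);
}


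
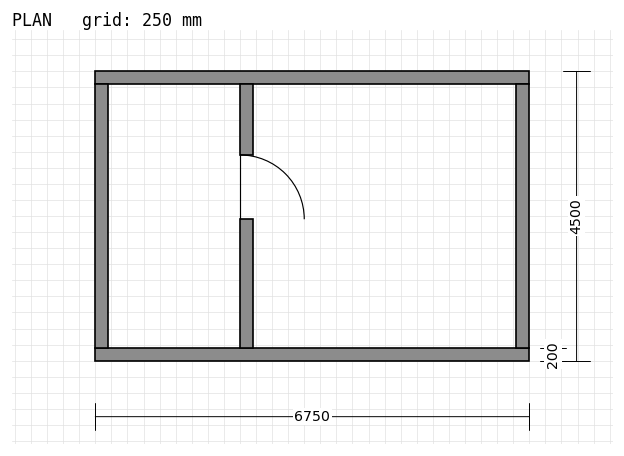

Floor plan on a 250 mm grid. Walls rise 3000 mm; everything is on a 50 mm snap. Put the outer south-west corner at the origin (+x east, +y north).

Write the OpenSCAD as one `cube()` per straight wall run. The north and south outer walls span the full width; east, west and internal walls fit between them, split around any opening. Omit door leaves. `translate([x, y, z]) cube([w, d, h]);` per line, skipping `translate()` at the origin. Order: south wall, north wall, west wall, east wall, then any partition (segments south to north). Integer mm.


cube([6750, 200, 3000]);
translate([0, 4300, 0]) cube([6750, 200, 3000]);
translate([0, 200, 0]) cube([200, 4100, 3000]);
translate([6550, 200, 0]) cube([200, 4100, 3000]);
translate([2250, 200, 0]) cube([200, 2000, 3000]);
translate([2250, 3200, 0]) cube([200, 1100, 3000]);


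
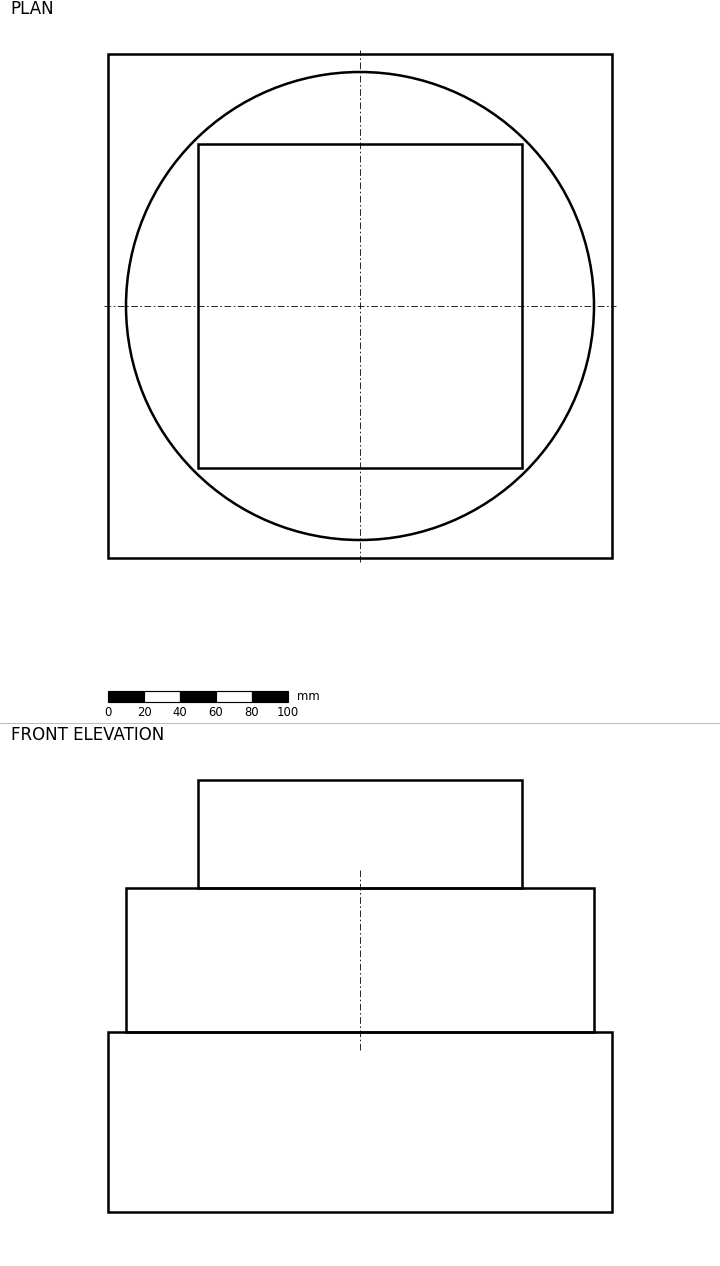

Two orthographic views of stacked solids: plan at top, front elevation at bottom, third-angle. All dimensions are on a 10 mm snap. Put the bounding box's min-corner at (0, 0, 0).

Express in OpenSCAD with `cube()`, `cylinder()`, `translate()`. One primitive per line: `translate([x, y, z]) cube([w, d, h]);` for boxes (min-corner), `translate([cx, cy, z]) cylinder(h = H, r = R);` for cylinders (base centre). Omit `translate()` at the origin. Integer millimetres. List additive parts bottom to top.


cube([280, 280, 100]);
translate([140, 140, 100]) cylinder(h = 80, r = 130);
translate([50, 50, 180]) cube([180, 180, 60]);
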